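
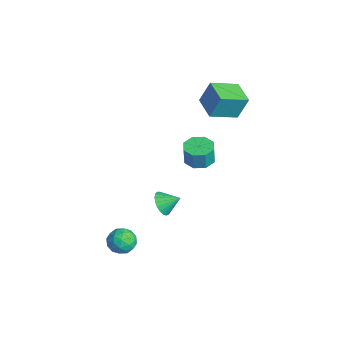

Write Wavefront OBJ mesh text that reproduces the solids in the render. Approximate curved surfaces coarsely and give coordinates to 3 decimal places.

v 0.362 -0.921 -0.72
v 0.654 -1.393 -0.215
v 0.758 -0.099 -0.18
v 0.886 -1.368 -0.423
v 1.027 -1.266 -0.681
v 1.053 -1.104 -0.947
v 0.96 -0.911 -1.173
v 0.764 -0.719 -1.321
v 0.498 -0.562 -1.365
v 0.208 -0.468 -1.297
v -0.054 -0.451 -1.13
v -0.245 -0.516 -0.892
v -0.331 -0.651 -0.624
v -0.296 -0.832 -0.373
v -0.148 -1.029 -0.182
v 0.088 -1.207 -0.083
v 0.372 -1.336 -0.095
v 1.055 -2.913 -2.307
v 1.38 -3.176 -3.013
v -0.16 -3.184 -2.767
v 0.165 -3.447 -3.473
v 0.277 -3.877 -2.783
v 1.028 -3.71 -2.499
v 0.192 -2.65 -3.281
v 0.943 -2.483 -2.997
v 0.847 -3.014 -3.614
v 0.9 -3.772 -3.307
v 0.32 -2.588 -2.473
v 0.373 -3.346 -2.166
v 1.324 -3.021 -2.62
v -0.104 -3.339 -3.16
v -0.038 -3.592 -2.755
v 0.153 -3.747 -3.17
v 1.117 -3.335 -2.318
v 1.309 -3.489 -2.732
v 0.66 -3.901 -2.598
v -0.089 -2.871 -3.048
v 0.103 -3.025 -3.462
v 1.067 -2.613 -2.61
v 1.258 -2.768 -3.025
v 0.56 -2.459 -3.182
v 1.202 -3.08 -3.388
v 0.488 -3.239 -3.658
v 0.504 -2.771 -3.545
v 0.945 -2.672 -3.378
v 1.233 -3.526 -3.207
v 0.519 -3.685 -3.477
v 0.585 -3.938 -3.072
v 1.026 -3.84 -2.905
v 0.92 -3.43 -3.561
v 0.701 -2.675 -2.303
v -0.013 -2.834 -2.573
v 0.194 -2.52 -2.875
v 0.635 -2.422 -2.708
v 0.732 -3.121 -2.122
v 0.018 -3.28 -2.392
v 0.275 -3.688 -2.402
v 0.716 -3.589 -2.235
v 0.3 -2.93 -2.219
v -3.599 2.433 3.432
v -3.449 2.975 4.8
v -3.719 4.023 2.814
v -3.57 4.565 4.183
v -2.15 2.475 3.257
v -2.001 3.017 4.626
v -2.271 4.065 2.64
v -2.121 4.607 4.008
v -1.846 1.84 0.238
v -1.01 1.897 0.175
v -0.919 1.816 1.298
v -1.754 1.76 1.362
v -1.292 2.472 0.239
v -1.2 2.391 1.362
v -1.898 2.676 0.303
v -1.806 2.595 1.426
v -2.473 2.391 0.329
v -2.382 2.31 1.452
v -2.681 1.784 0.302
v -2.59 1.703 1.425
v -2.4 1.209 0.238
v -2.308 1.128 1.361
v -1.794 1.005 0.174
v -1.702 0.924 1.297
v -1.218 1.29 0.148
v -1.127 1.209 1.271
f 2 1 4
f 2 4 3
f 4 1 5
f 4 5 3
f 5 1 6
f 5 6 3
f 6 1 7
f 6 7 3
f 7 1 8
f 7 8 3
f 8 1 9
f 8 9 3
f 9 1 10
f 9 10 3
f 10 1 11
f 10 11 3
f 11 1 12
f 11 12 3
f 12 1 13
f 12 13 3
f 13 1 14
f 13 14 3
f 14 1 15
f 14 15 3
f 15 1 16
f 15 16 3
f 16 1 17
f 16 17 3
f 17 1 2
f 17 2 3
f 18 55 34
f 55 29 58
f 34 58 23
f 55 58 34
f 18 34 30
f 34 23 35
f 30 35 19
f 34 35 30
f 18 30 39
f 30 19 40
f 39 40 25
f 30 40 39
f 18 39 51
f 39 25 54
f 51 54 28
f 39 54 51
f 18 51 55
f 51 28 59
f 55 59 29
f 51 59 55
f 19 35 46
f 35 23 49
f 46 49 27
f 35 49 46
f 23 58 36
f 58 29 57
f 36 57 22
f 58 57 36
f 29 59 56
f 59 28 52
f 56 52 20
f 59 52 56
f 28 54 53
f 54 25 41
f 53 41 24
f 54 41 53
f 25 40 45
f 40 19 42
f 45 42 26
f 40 42 45
f 21 47 33
f 47 27 48
f 33 48 22
f 47 48 33
f 21 33 31
f 33 22 32
f 31 32 20
f 33 32 31
f 21 31 38
f 31 20 37
f 38 37 24
f 31 37 38
f 21 38 43
f 38 24 44
f 43 44 26
f 38 44 43
f 21 43 47
f 43 26 50
f 47 50 27
f 43 50 47
f 22 48 36
f 48 27 49
f 36 49 23
f 48 49 36
f 20 32 56
f 32 22 57
f 56 57 29
f 32 57 56
f 24 37 53
f 37 20 52
f 53 52 28
f 37 52 53
f 26 44 45
f 44 24 41
f 45 41 25
f 44 41 45
f 27 50 46
f 50 26 42
f 46 42 19
f 50 42 46
f 61 63 60
f 64 61 60
f 60 63 62
f 62 64 60
f 61 67 63
f 65 61 64
f 65 67 61
f 63 67 62
f 66 64 62
f 62 67 66
f 66 65 64
f 67 65 66
f 69 68 72
f 69 72 70
f 70 72 73
f 70 73 71
f 72 68 74
f 72 74 73
f 73 74 75
f 73 75 71
f 74 68 76
f 74 76 75
f 75 76 77
f 75 77 71
f 76 68 78
f 76 78 77
f 77 78 79
f 77 79 71
f 78 68 80
f 78 80 79
f 79 80 81
f 79 81 71
f 80 68 82
f 80 82 81
f 81 82 83
f 81 83 71
f 82 68 84
f 82 84 83
f 83 84 85
f 83 85 71
f 84 68 69
f 84 69 85
f 85 69 70
f 85 70 71



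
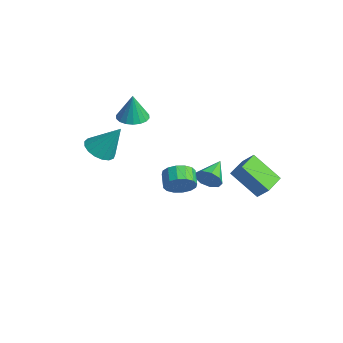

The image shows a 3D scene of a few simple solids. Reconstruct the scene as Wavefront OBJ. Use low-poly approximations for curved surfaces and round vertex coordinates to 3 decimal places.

v -1.556 -4.385 0.433
v -0.605 -4.631 0.157
v -0.784 -3.415 2.227
v -0.677 -4.194 -0.048
v -0.95 -3.8 -0.143
v -1.362 -3.541 -0.106
v -1.819 -3.475 0.054
v -2.215 -3.617 0.302
v -2.46 -3.936 0.579
v -2.498 -4.357 0.823
v -2.32 -4.784 0.978
v -1.967 -5.12 1.008
v -1.52 -5.288 0.906
v -1.081 -5.249 0.696
v -0.751 -5.011 0.426
v -3.238 -1.685 1.571
v -2.703 -0.888 1.544
v -3.042 -1.755 3.369
v -3.099 -0.735 1.593
v -3.523 -0.77 1.638
v -3.89 -0.987 1.67
v -4.128 -1.341 1.682
v -4.189 -1.764 1.672
v -4.063 -2.171 1.642
v -3.773 -2.482 1.598
v -3.377 -2.634 1.549
v -2.953 -2.599 1.504
v -2.586 -2.382 1.472
v -2.348 -2.028 1.46
v -2.287 -1.605 1.47
v -2.413 -1.198 1.5
v 3.29 1.325 -0.276
v 3.887 1.72 0.464
v 2.309 2.542 -0.134
v 2.906 2.937 0.606
v 4.434 2.423 -1.786
v 5.031 2.818 -1.046
v 3.453 3.64 -1.644
v 4.05 4.035 -0.904
v -2.411 2.686 -4.232
v -1.966 2.681 -3.462
v -3.509 3.974 -3.588
v -1.716 3.084 -3.844
v -1.793 3.301 -4.407
v -2.158 3.231 -4.889
v -2.642 2.905 -5.063
v -3.018 2.477 -4.848
v -3.111 2.147 -4.345
v -2.875 2.069 -3.789
v -2.423 2.28 -3.44
v 2.088 -1.123 -1.34
v 2.592 -0.973 -0.561
v 1.696 -0.666 -0.041
v 1.192 -0.817 -0.82
v 2.599 -0.549 -0.799
v 1.703 -0.242 -0.279
v 2.468 -0.278 -1.182
v 1.573 0.028 -0.662
v 2.236 -0.234 -1.608
v 1.341 0.072 -1.088
v 1.964 -0.429 -1.961
v 1.069 -0.122 -1.441
v 1.726 -0.809 -2.149
v 0.83 -0.503 -1.628
v 1.584 -1.274 -2.119
v 0.688 -0.967 -1.599
v 1.577 -1.698 -1.881
v 0.681 -1.391 -1.361
v 1.707 -1.968 -1.498
v 0.812 -1.662 -0.978
v 1.939 -2.012 -1.072
v 1.044 -1.706 -0.552
v 2.211 -1.818 -0.719
v 1.316 -1.511 -0.199
v 2.45 -1.437 -0.532
v 1.554 -1.131 -0.011
f 2 1 4
f 2 4 3
f 4 1 5
f 4 5 3
f 5 1 6
f 5 6 3
f 6 1 7
f 6 7 3
f 7 1 8
f 7 8 3
f 8 1 9
f 8 9 3
f 9 1 10
f 9 10 3
f 10 1 11
f 10 11 3
f 11 1 12
f 11 12 3
f 12 1 13
f 12 13 3
f 13 1 14
f 13 14 3
f 14 1 15
f 14 15 3
f 15 1 2
f 15 2 3
f 17 16 19
f 17 19 18
f 19 16 20
f 19 20 18
f 20 16 21
f 20 21 18
f 21 16 22
f 21 22 18
f 22 16 23
f 22 23 18
f 23 16 24
f 23 24 18
f 24 16 25
f 24 25 18
f 25 16 26
f 25 26 18
f 26 16 27
f 26 27 18
f 27 16 28
f 27 28 18
f 28 16 29
f 28 29 18
f 29 16 30
f 29 30 18
f 30 16 31
f 30 31 18
f 31 16 17
f 31 17 18
f 33 35 32
f 36 33 32
f 32 35 34
f 34 36 32
f 33 39 35
f 37 33 36
f 37 39 33
f 35 39 34
f 38 36 34
f 34 39 38
f 38 37 36
f 39 37 38
f 41 40 43
f 41 43 42
f 43 40 44
f 43 44 42
f 44 40 45
f 44 45 42
f 45 40 46
f 45 46 42
f 46 40 47
f 46 47 42
f 47 40 48
f 47 48 42
f 48 40 49
f 48 49 42
f 49 40 50
f 49 50 42
f 50 40 41
f 50 41 42
f 52 51 55
f 52 55 53
f 53 55 56
f 53 56 54
f 55 51 57
f 55 57 56
f 56 57 58
f 56 58 54
f 57 51 59
f 57 59 58
f 58 59 60
f 58 60 54
f 59 51 61
f 59 61 60
f 60 61 62
f 60 62 54
f 61 51 63
f 61 63 62
f 62 63 64
f 62 64 54
f 63 51 65
f 63 65 64
f 64 65 66
f 64 66 54
f 65 51 67
f 65 67 66
f 66 67 68
f 66 68 54
f 67 51 69
f 67 69 68
f 68 69 70
f 68 70 54
f 69 51 71
f 69 71 70
f 70 71 72
f 70 72 54
f 71 51 73
f 71 73 72
f 72 73 74
f 72 74 54
f 73 51 75
f 73 75 74
f 74 75 76
f 74 76 54
f 75 51 52
f 75 52 76
f 76 52 53
f 76 53 54



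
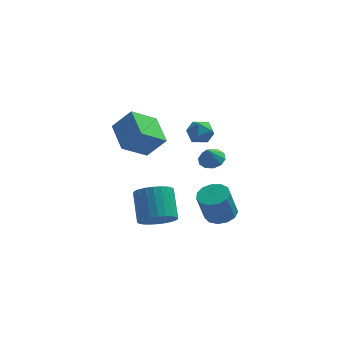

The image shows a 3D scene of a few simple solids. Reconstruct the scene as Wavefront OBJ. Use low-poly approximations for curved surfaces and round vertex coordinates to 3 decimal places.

v -0.942 -0.193 -3.178
v -0.189 -0.563 -2.599
v -0.484 0.804 -1.342
v -1.238 1.173 -1.922
v 0.01 -0.307 -2.831
v -0.286 1.059 -1.574
v 0.063 -0.034 -3.115
v -0.232 1.333 -1.858
v -0.036 0.215 -3.409
v -0.332 1.581 -2.153
v -0.274 0.402 -3.668
v -0.569 1.768 -2.412
v -0.613 0.498 -3.853
v -0.909 1.864 -2.596
v -1.003 0.489 -3.934
v -1.298 1.855 -2.678
v -1.383 0.376 -3.901
v -1.678 1.743 -2.644
v -1.696 0.176 -3.758
v -1.991 1.543 -2.501
v -1.894 -0.079 -3.526
v -2.19 1.287 -2.269
v -1.948 -0.353 -3.242
v -2.243 1.014 -1.985
v -1.848 -0.601 -2.947
v -2.144 0.765 -1.691
v -1.611 -0.788 -2.688
v -1.906 0.578 -1.432
v -1.271 -0.884 -2.504
v -1.567 0.482 -1.247
v -0.882 -0.875 -2.422
v -1.177 0.491 -1.166
v -0.502 -0.763 -2.456
v -0.797 0.604 -1.199
v 0.773 -0.17 4.003
v 1.226 0.068 3.431
v 1.074 -1.348 3.749
v 1.527 -1.11 3.177
v 1.721 -0.967 3.906
v 1.535 -0.239 4.062
v 0.765 -1.041 3.118
v 0.579 -0.313 3.274
v 1.221 -0.47 2.884
v 1.812 -0.424 3.371
v 0.488 -0.856 3.809
v 1.079 -0.81 4.296
v -1.432 -0.371 1.668
v -2.595 -1.17 2.634
v -2.025 1.202 2.253
v -3.188 0.403 3.22
v -0.472 -0.423 2.78
v -1.635 -1.222 3.747
v -1.065 1.15 3.366
v -2.228 0.351 4.332
v 2.203 -0.955 -2
v 3.031 -1.02 -1.819
v 2.645 -1.409 -0.199
v 1.817 -1.345 -0.38
v 2.91 -0.564 -1.738
v 2.525 -0.953 -0.118
v 2.565 -0.232 -1.74
v 2.18 -0.621 -0.12
v 2.105 -0.129 -1.825
v 1.719 -0.519 -0.205
v 1.676 -0.289 -1.965
v 1.29 -0.679 -0.345
v 1.414 -0.661 -2.117
v 1.029 -1.05 -0.497
v 1.403 -1.126 -2.231
v 1.017 -1.515 -0.611
v 1.645 -1.537 -2.272
v 1.26 -1.926 -0.652
v 2.065 -1.763 -2.227
v 1.68 -2.152 -0.607
v 2.528 -1.733 -2.109
v 2.143 -2.122 -0.489
v 2.888 -1.456 -1.957
v 2.503 -1.845 -0.337
v 1.612 2.884 -0.556
v 2.233 3.126 -0.284
v 1.368 2.436 0.396
v 1.922 3.437 -0.216
v 1.493 3.538 -0.278
v 1.11 3.388 -0.447
v 0.917 3.046 -0.657
v 0.99 2.642 -0.828
v 1.301 2.331 -0.896
v 1.73 2.23 -0.834
v 2.114 2.38 -0.665
v 2.306 2.722 -0.455
f 2 1 5
f 2 5 3
f 3 5 6
f 3 6 4
f 5 1 7
f 5 7 6
f 6 7 8
f 6 8 4
f 7 1 9
f 7 9 8
f 8 9 10
f 8 10 4
f 9 1 11
f 9 11 10
f 10 11 12
f 10 12 4
f 11 1 13
f 11 13 12
f 12 13 14
f 12 14 4
f 13 1 15
f 13 15 14
f 14 15 16
f 14 16 4
f 15 1 17
f 15 17 16
f 16 17 18
f 16 18 4
f 17 1 19
f 17 19 18
f 18 19 20
f 18 20 4
f 19 1 21
f 19 21 20
f 20 21 22
f 20 22 4
f 21 1 23
f 21 23 22
f 22 23 24
f 22 24 4
f 23 1 25
f 23 25 24
f 24 25 26
f 24 26 4
f 25 1 27
f 25 27 26
f 26 27 28
f 26 28 4
f 27 1 29
f 27 29 28
f 28 29 30
f 28 30 4
f 29 1 31
f 29 31 30
f 30 31 32
f 30 32 4
f 31 1 33
f 31 33 32
f 32 33 34
f 32 34 4
f 33 1 2
f 33 2 34
f 34 2 3
f 34 3 4
f 35 46 40
f 35 40 36
f 35 36 42
f 35 42 45
f 35 45 46
f 36 40 44
f 40 46 39
f 46 45 37
f 45 42 41
f 42 36 43
f 38 44 39
f 38 39 37
f 38 37 41
f 38 41 43
f 38 43 44
f 39 44 40
f 37 39 46
f 41 37 45
f 43 41 42
f 44 43 36
f 48 50 47
f 51 48 47
f 47 50 49
f 49 51 47
f 48 54 50
f 52 48 51
f 52 54 48
f 50 54 49
f 53 51 49
f 49 54 53
f 53 52 51
f 54 52 53
f 56 55 59
f 56 59 57
f 57 59 60
f 57 60 58
f 59 55 61
f 59 61 60
f 60 61 62
f 60 62 58
f 61 55 63
f 61 63 62
f 62 63 64
f 62 64 58
f 63 55 65
f 63 65 64
f 64 65 66
f 64 66 58
f 65 55 67
f 65 67 66
f 66 67 68
f 66 68 58
f 67 55 69
f 67 69 68
f 68 69 70
f 68 70 58
f 69 55 71
f 69 71 70
f 70 71 72
f 70 72 58
f 71 55 73
f 71 73 72
f 72 73 74
f 72 74 58
f 73 55 75
f 73 75 74
f 74 75 76
f 74 76 58
f 75 55 77
f 75 77 76
f 76 77 78
f 76 78 58
f 77 55 56
f 77 56 78
f 78 56 57
f 78 57 58
f 80 79 82
f 80 82 81
f 82 79 83
f 82 83 81
f 83 79 84
f 83 84 81
f 84 79 85
f 84 85 81
f 85 79 86
f 85 86 81
f 86 79 87
f 86 87 81
f 87 79 88
f 87 88 81
f 88 79 89
f 88 89 81
f 89 79 90
f 89 90 81
f 90 79 80
f 90 80 81



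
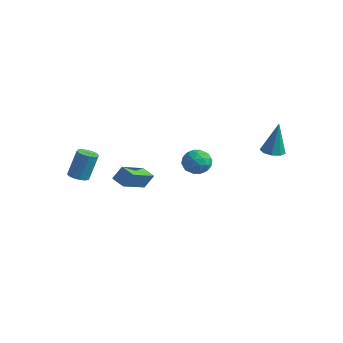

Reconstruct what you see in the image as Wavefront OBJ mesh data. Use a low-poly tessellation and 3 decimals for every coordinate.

v 3.91 2.576 2.835
v 4.481 2.852 2.752
v 4.07 2.804 4.685
v 4.165 3.156 2.742
v 3.73 3.188 2.776
v 3.379 2.934 2.838
v 3.276 2.513 2.898
v 3.469 2.121 2.93
v 3.869 1.943 2.917
v 4.288 2.061 2.866
v 4.529 2.42 2.801
v 2.202 -0.176 2.925
v 2.829 -0.601 2.705
v 1.471 -1.219 2.855
v 2.098 -1.644 2.635
v 2.05 -1.362 3.37
v 2.502 -0.717 3.413
v 1.798 -1.103 2.147
v 2.25 -0.458 2.19
v 2.579 -1.174 2.224
v 2.735 -1.334 2.981
v 1.565 -0.486 2.579
v 1.721 -0.646 3.336
v 2.58 -0.297 2.821
v 1.72 -1.523 2.739
v 1.692 -1.357 3.171
v 2.06 -1.607 3.042
v 2.388 -0.365 3.237
v 2.756 -0.615 3.108
v 2.298 -1.062 3.499
v 1.544 -1.205 2.452
v 1.912 -1.455 2.323
v 2.24 -0.213 2.518
v 2.608 -0.463 2.389
v 2.002 -0.758 2.061
v 2.802 -0.884 2.409
v 2.371 -1.497 2.368
v 2.195 -1.178 2.081
v 2.461 -0.8 2.106
v 2.893 -0.978 2.854
v 2.463 -1.591 2.813
v 2.435 -1.425 3.245
v 2.701 -1.046 3.27
v 2.746 -1.314 2.571
v 1.837 -0.229 2.747
v 1.407 -0.842 2.706
v 1.599 -0.774 2.29
v 1.865 -0.395 2.315
v 1.929 -0.323 3.192
v 1.498 -0.936 3.151
v 1.839 -1.02 3.454
v 2.105 -0.642 3.479
v 1.554 -0.506 2.989
v -3.099 -1.486 -0.234
v -2.851 -1.042 0.52
v -3.408 0.303 -1.186
v -3.161 0.747 -0.431
v -2.319 -1.487 -0.489
v -2.072 -1.043 0.266
v -2.629 0.302 -1.44
v -2.381 0.746 -0.686
v -3.074 -3.805 0.89
v -2.619 -4.14 0.964
v -2.471 -3.61 2.445
v -2.926 -3.275 2.37
v -2.511 -3.886 0.862
v -2.362 -3.355 2.343
v -2.553 -3.61 0.767
v -2.405 -3.079 2.248
v -2.735 -3.386 0.705
v -2.587 -2.855 2.186
v -3.008 -3.274 0.693
v -2.86 -2.744 2.174
v -3.299 -3.305 0.733
v -3.15 -2.775 2.214
v -3.529 -3.47 0.815
v -3.381 -2.94 2.296
v -3.638 -3.725 0.917
v -3.489 -3.194 2.398
v -3.595 -4.001 1.012
v -3.447 -3.47 2.493
v -3.413 -4.225 1.074
v -3.265 -3.694 2.555
v -3.14 -4.336 1.086
v -2.992 -3.806 2.567
v -2.85 -4.305 1.046
v -2.701 -3.775 2.527
f 2 1 4
f 2 4 3
f 4 1 5
f 4 5 3
f 5 1 6
f 5 6 3
f 6 1 7
f 6 7 3
f 7 1 8
f 7 8 3
f 8 1 9
f 8 9 3
f 9 1 10
f 9 10 3
f 10 1 11
f 10 11 3
f 11 1 2
f 11 2 3
f 12 49 28
f 49 23 52
f 28 52 17
f 49 52 28
f 12 28 24
f 28 17 29
f 24 29 13
f 28 29 24
f 12 24 33
f 24 13 34
f 33 34 19
f 24 34 33
f 12 33 45
f 33 19 48
f 45 48 22
f 33 48 45
f 12 45 49
f 45 22 53
f 49 53 23
f 45 53 49
f 13 29 40
f 29 17 43
f 40 43 21
f 29 43 40
f 17 52 30
f 52 23 51
f 30 51 16
f 52 51 30
f 23 53 50
f 53 22 46
f 50 46 14
f 53 46 50
f 22 48 47
f 48 19 35
f 47 35 18
f 48 35 47
f 19 34 39
f 34 13 36
f 39 36 20
f 34 36 39
f 15 41 27
f 41 21 42
f 27 42 16
f 41 42 27
f 15 27 25
f 27 16 26
f 25 26 14
f 27 26 25
f 15 25 32
f 25 14 31
f 32 31 18
f 25 31 32
f 15 32 37
f 32 18 38
f 37 38 20
f 32 38 37
f 15 37 41
f 37 20 44
f 41 44 21
f 37 44 41
f 16 42 30
f 42 21 43
f 30 43 17
f 42 43 30
f 14 26 50
f 26 16 51
f 50 51 23
f 26 51 50
f 18 31 47
f 31 14 46
f 47 46 22
f 31 46 47
f 20 38 39
f 38 18 35
f 39 35 19
f 38 35 39
f 21 44 40
f 44 20 36
f 40 36 13
f 44 36 40
f 55 57 54
f 58 55 54
f 54 57 56
f 56 58 54
f 55 61 57
f 59 55 58
f 59 61 55
f 57 61 56
f 60 58 56
f 56 61 60
f 60 59 58
f 61 59 60
f 63 62 66
f 63 66 64
f 64 66 67
f 64 67 65
f 66 62 68
f 66 68 67
f 67 68 69
f 67 69 65
f 68 62 70
f 68 70 69
f 69 70 71
f 69 71 65
f 70 62 72
f 70 72 71
f 71 72 73
f 71 73 65
f 72 62 74
f 72 74 73
f 73 74 75
f 73 75 65
f 74 62 76
f 74 76 75
f 75 76 77
f 75 77 65
f 76 62 78
f 76 78 77
f 77 78 79
f 77 79 65
f 78 62 80
f 78 80 79
f 79 80 81
f 79 81 65
f 80 62 82
f 80 82 81
f 81 82 83
f 81 83 65
f 82 62 84
f 82 84 83
f 83 84 85
f 83 85 65
f 84 62 86
f 84 86 85
f 85 86 87
f 85 87 65
f 86 62 63
f 86 63 87
f 87 63 64
f 87 64 65



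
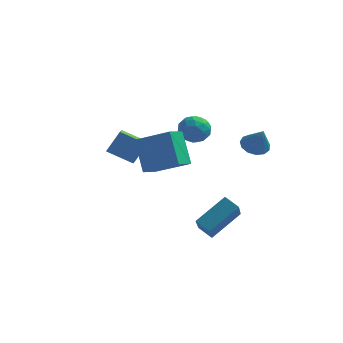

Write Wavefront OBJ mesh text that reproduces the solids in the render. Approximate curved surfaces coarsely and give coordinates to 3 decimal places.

v -2.482 1.838 0.067
v -3.92 1.899 0.765
v -2.576 2.61 -0.194
v -4.015 2.67 0.504
v -1.865 2.33 1.296
v -3.304 2.39 1.994
v -1.96 3.101 1.035
v -3.398 3.162 1.733
v -0.679 -3.675 2.546
v -1.32 -2.675 4.18
v -0.266 -2.75 2.142
v -0.908 -1.75 3.775
v 1.148 -4.07 3.505
v 0.506 -3.07 5.138
v 1.56 -3.145 3.1
v 0.919 -2.145 4.734
v 2.294 -1.526 -2.938
v 2.473 -3.122 -1.524
v 1.545 -1.209 -2.486
v 1.725 -2.806 -1.072
v 3.515 -0.334 -1.748
v 3.695 -1.931 -0.334
v 2.767 -0.018 -1.296
v 2.946 -1.614 0.118
v 3.605 3.186 1.405
v 4.154 2.744 1.005
v 4.115 2.634 2.715
v 4.353 3.145 1.097
v 4.314 3.558 1.286
v 4.05 3.854 1.513
v 3.645 3.937 1.706
v 3.227 3.781 1.803
v 2.929 3.437 1.774
v 2.846 3.013 1.628
v 3.003 2.643 1.411
v 3.352 2.446 1.192
v 3.781 2.484 1.041
v 0.358 0.481 4.006
v 0.845 0.691 3.286
v 1.295 -0.571 4.334
v 1.782 -0.361 3.614
v 1.744 0.202 4.308
v 1.165 0.851 4.105
v 0.975 -0.731 3.515
v 0.396 -0.082 3.312
v 1.227 -0.058 2.983
v 1.702 0.518 3.473
v 0.438 -0.398 4.147
v 0.913 0.178 4.637
v 0.519 0.678 3.617
v 1.621 -0.558 4.003
v 1.598 -0.227 4.411
v 1.885 -0.104 3.988
v 0.707 0.772 4.099
v 0.993 0.896 3.676
v 1.522 0.608 4.276
v 1.147 -0.776 3.944
v 1.433 -0.652 3.521
v 0.255 0.224 3.632
v 0.542 0.347 3.209
v 0.618 -0.488 3.344
v 1.03 0.361 3.016
v 1.581 -0.257 3.209
v 1.106 -0.475 3.15
v 0.766 -0.093 3.031
v 1.309 0.7 3.304
v 1.86 0.082 3.497
v 1.838 0.413 3.905
v 1.497 0.795 3.786
v 1.534 0.26 3.126
v 0.28 0.038 4.123
v 0.831 -0.58 4.316
v 0.643 -0.675 3.834
v 0.302 -0.293 3.715
v 0.559 0.377 4.411
v 1.11 -0.241 4.604
v 1.374 0.213 4.589
v 1.034 0.595 4.47
v 0.606 -0.14 4.494
f 2 4 1
f 5 2 1
f 1 4 3
f 3 5 1
f 2 8 4
f 6 2 5
f 6 8 2
f 4 8 3
f 7 5 3
f 3 8 7
f 7 6 5
f 8 6 7
f 10 12 9
f 13 10 9
f 9 12 11
f 11 13 9
f 10 16 12
f 14 10 13
f 14 16 10
f 12 16 11
f 15 13 11
f 11 16 15
f 15 14 13
f 16 14 15
f 18 20 17
f 21 18 17
f 17 20 19
f 19 21 17
f 18 24 20
f 22 18 21
f 22 24 18
f 20 24 19
f 23 21 19
f 19 24 23
f 23 22 21
f 24 22 23
f 26 25 28
f 26 28 27
f 28 25 29
f 28 29 27
f 29 25 30
f 29 30 27
f 30 25 31
f 30 31 27
f 31 25 32
f 31 32 27
f 32 25 33
f 32 33 27
f 33 25 34
f 33 34 27
f 34 25 35
f 34 35 27
f 35 25 36
f 35 36 27
f 36 25 37
f 36 37 27
f 37 25 26
f 37 26 27
f 38 75 54
f 75 49 78
f 54 78 43
f 75 78 54
f 38 54 50
f 54 43 55
f 50 55 39
f 54 55 50
f 38 50 59
f 50 39 60
f 59 60 45
f 50 60 59
f 38 59 71
f 59 45 74
f 71 74 48
f 59 74 71
f 38 71 75
f 71 48 79
f 75 79 49
f 71 79 75
f 39 55 66
f 55 43 69
f 66 69 47
f 55 69 66
f 43 78 56
f 78 49 77
f 56 77 42
f 78 77 56
f 49 79 76
f 79 48 72
f 76 72 40
f 79 72 76
f 48 74 73
f 74 45 61
f 73 61 44
f 74 61 73
f 45 60 65
f 60 39 62
f 65 62 46
f 60 62 65
f 41 67 53
f 67 47 68
f 53 68 42
f 67 68 53
f 41 53 51
f 53 42 52
f 51 52 40
f 53 52 51
f 41 51 58
f 51 40 57
f 58 57 44
f 51 57 58
f 41 58 63
f 58 44 64
f 63 64 46
f 58 64 63
f 41 63 67
f 63 46 70
f 67 70 47
f 63 70 67
f 42 68 56
f 68 47 69
f 56 69 43
f 68 69 56
f 40 52 76
f 52 42 77
f 76 77 49
f 52 77 76
f 44 57 73
f 57 40 72
f 73 72 48
f 57 72 73
f 46 64 65
f 64 44 61
f 65 61 45
f 64 61 65
f 47 70 66
f 70 46 62
f 66 62 39
f 70 62 66



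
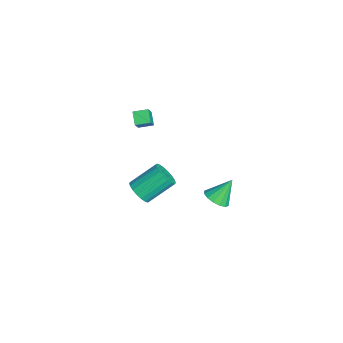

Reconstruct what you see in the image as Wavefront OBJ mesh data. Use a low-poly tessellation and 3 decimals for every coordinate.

v -3.93 -0.231 -0.675
v -4.642 -0.293 -0.162
v -3.874 0.618 -0.494
v -4.586 0.556 0.019
v -3.294 -0.456 0.181
v -4.006 -0.518 0.694
v -3.238 0.393 0.362
v -3.95 0.331 0.875
v 3.482 3.132 0.129
v 3.831 2.626 0.577
v 3.178 3.968 1.311
v 4.113 2.879 0.47
v 4.226 3.2 0.272
v 4.139 3.502 0.036
v 3.877 3.705 -0.175
v 3.509 3.755 -0.305
v 3.134 3.637 -0.319
v 2.852 3.384 -0.212
v 2.739 3.063 -0.014
v 2.826 2.761 0.222
v 3.088 2.558 0.433
v 3.456 2.508 0.563
v 0.43 -0.577 -2.081
v 1.188 -0.333 -2.156
v 0.829 1.121 -1.053
v 0.07 0.877 -0.979
v 1.025 -0.169 -2.426
v 0.666 1.286 -1.323
v 0.744 -0.085 -2.628
v 0.385 1.369 -1.525
v 0.401 -0.099 -2.722
v 0.042 1.356 -1.619
v 0.063 -0.207 -2.689
v -0.296 1.247 -1.586
v -0.202 -0.389 -2.535
v -0.561 1.065 -1.433
v -0.341 -0.608 -2.292
v -0.701 0.846 -1.189
v -0.329 -0.821 -2.007
v -0.688 0.633 -0.904
v -0.166 -0.986 -1.737
v -0.525 0.469 -0.634
v 0.115 -1.069 -1.535
v -0.244 0.385 -0.432
v 0.458 -1.056 -1.441
v 0.099 0.399 -0.338
v 0.796 -0.947 -1.474
v 0.437 0.507 -0.371
v 1.061 -0.765 -1.627
v 0.702 0.689 -0.525
v 1.201 -0.546 -1.871
v 0.841 0.908 -0.768
f 2 4 1
f 5 2 1
f 1 4 3
f 3 5 1
f 2 8 4
f 6 2 5
f 6 8 2
f 4 8 3
f 7 5 3
f 3 8 7
f 7 6 5
f 8 6 7
f 10 9 12
f 10 12 11
f 12 9 13
f 12 13 11
f 13 9 14
f 13 14 11
f 14 9 15
f 14 15 11
f 15 9 16
f 15 16 11
f 16 9 17
f 16 17 11
f 17 9 18
f 17 18 11
f 18 9 19
f 18 19 11
f 19 9 20
f 19 20 11
f 20 9 21
f 20 21 11
f 21 9 22
f 21 22 11
f 22 9 10
f 22 10 11
f 24 23 27
f 24 27 25
f 25 27 28
f 25 28 26
f 27 23 29
f 27 29 28
f 28 29 30
f 28 30 26
f 29 23 31
f 29 31 30
f 30 31 32
f 30 32 26
f 31 23 33
f 31 33 32
f 32 33 34
f 32 34 26
f 33 23 35
f 33 35 34
f 34 35 36
f 34 36 26
f 35 23 37
f 35 37 36
f 36 37 38
f 36 38 26
f 37 23 39
f 37 39 38
f 38 39 40
f 38 40 26
f 39 23 41
f 39 41 40
f 40 41 42
f 40 42 26
f 41 23 43
f 41 43 42
f 42 43 44
f 42 44 26
f 43 23 45
f 43 45 44
f 44 45 46
f 44 46 26
f 45 23 47
f 45 47 46
f 46 47 48
f 46 48 26
f 47 23 49
f 47 49 48
f 48 49 50
f 48 50 26
f 49 23 51
f 49 51 50
f 50 51 52
f 50 52 26
f 51 23 24
f 51 24 52
f 52 24 25
f 52 25 26



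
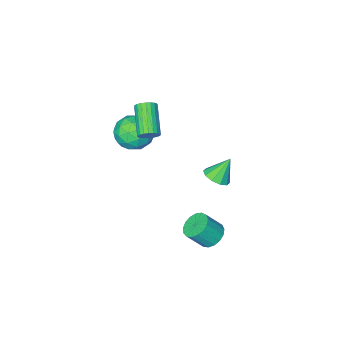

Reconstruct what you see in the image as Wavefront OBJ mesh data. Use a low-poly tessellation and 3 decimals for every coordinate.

v -3.123 2.846 0.688
v -2.444 2.79 1.127
v -3.917 2.954 1.932
v -2.527 3.274 1.031
v -2.838 3.595 0.805
v -3.257 3.63 0.534
v -3.625 3.365 0.322
v -3.801 2.902 0.25
v -3.718 2.417 0.345
v -3.408 2.097 0.571
v -2.988 2.062 0.842
v -2.62 2.327 1.054
v -1.57 -1.382 1.673
v -1.381 -1.099 2.215
v -2.16 -2.635 3.289
v -2.35 -2.918 2.747
v -1.625 -0.998 2.182
v -2.404 -2.535 3.256
v -1.86 -0.964 2.062
v -2.639 -2.5 3.136
v -2.044 -1.001 1.874
v -2.823 -2.538 2.948
v -2.147 -1.105 1.651
v -2.926 -2.641 2.725
v -2.15 -1.256 1.432
v -2.929 -2.793 2.506
v -2.053 -1.429 1.255
v -2.832 -2.966 2.329
v -1.872 -1.594 1.15
v -2.651 -3.131 2.224
v -1.64 -1.722 1.136
v -2.419 -3.259 2.21
v -1.395 -1.792 1.214
v -2.174 -3.328 2.288
v -1.18 -1.79 1.372
v -1.96 -3.327 2.446
v -1.034 -1.718 1.582
v -1.813 -3.254 2.656
v -0.979 -1.588 1.807
v -1.759 -3.124 2.881
v -1.028 -1.422 2.01
v -1.807 -2.958 3.084
v -1.17 -1.249 2.154
v -1.949 -2.785 3.228
v -2.397 -2.196 0.545
v -1.212 -2.059 0.291
v -2.128 -4.141 0.749
v -0.943 -4.004 0.495
v -1.396 -3.574 1.543
v -1.562 -2.372 1.417
v -1.778 -3.828 -0.377
v -1.944 -2.626 -0.503
v -0.829 -3.068 -0.279
v -0.593 -2.911 0.907
v -2.747 -3.289 0.133
v -2.511 -3.132 1.319
v -1.828 -1.957 0.4
v -1.512 -4.243 0.64
v -1.778 -3.99 1.256
v -1.082 -3.91 1.106
v -2.034 -2.141 1.062
v -1.337 -2.06 0.912
v -1.445 -2.95 1.648
v -2.003 -4.14 0.128
v -1.306 -4.059 -0.022
v -2.258 -2.29 -0.066
v -1.562 -2.21 -0.216
v -1.895 -3.25 -0.608
v -0.907 -2.469 -0.084
v -0.749 -3.612 0.036
v -1.24 -3.509 -0.477
v -1.337 -2.803 -0.551
v -0.768 -2.377 0.613
v -0.61 -3.52 0.733
v -0.876 -3.267 1.349
v -0.973 -2.561 1.275
v -0.543 -2.97 0.278
v -2.73 -2.68 0.307
v -2.572 -3.823 0.427
v -2.367 -3.639 -0.235
v -2.464 -2.933 -0.309
v -2.591 -2.588 1.004
v -2.433 -3.731 1.124
v -2.003 -3.397 1.591
v -2.1 -2.691 1.517
v -2.797 -3.23 0.762
v -2.088 4.006 -2.957
v -1.499 4.564 -3.212
v -0.683 4.191 -2.137
v -1.272 3.634 -1.883
v -1.734 4.779 -2.959
v -0.918 4.407 -1.884
v -2.05 4.817 -2.705
v -1.234 4.445 -1.631
v -2.375 4.669 -2.51
v -1.558 4.297 -1.435
v -2.634 4.37 -2.417
v -1.818 3.998 -1.342
v -2.768 3.987 -2.447
v -1.952 3.615 -1.373
v -2.746 3.608 -2.595
v -1.93 3.236 -1.52
v -2.574 3.321 -2.826
v -1.757 2.949 -1.751
v -2.29 3.191 -3.086
v -1.474 2.818 -2.012
v -1.96 3.247 -3.318
v -1.144 2.875 -2.243
v -1.66 3.477 -3.466
v -0.843 3.105 -2.392
v -1.457 3.829 -3.498
v -0.641 3.456 -2.424
v -1.399 4.221 -3.406
v -0.583 3.849 -2.332
f 2 1 4
f 2 4 3
f 4 1 5
f 4 5 3
f 5 1 6
f 5 6 3
f 6 1 7
f 6 7 3
f 7 1 8
f 7 8 3
f 8 1 9
f 8 9 3
f 9 1 10
f 9 10 3
f 10 1 11
f 10 11 3
f 11 1 12
f 11 12 3
f 12 1 2
f 12 2 3
f 14 13 17
f 14 17 15
f 15 17 18
f 15 18 16
f 17 13 19
f 17 19 18
f 18 19 20
f 18 20 16
f 19 13 21
f 19 21 20
f 20 21 22
f 20 22 16
f 21 13 23
f 21 23 22
f 22 23 24
f 22 24 16
f 23 13 25
f 23 25 24
f 24 25 26
f 24 26 16
f 25 13 27
f 25 27 26
f 26 27 28
f 26 28 16
f 27 13 29
f 27 29 28
f 28 29 30
f 28 30 16
f 29 13 31
f 29 31 30
f 30 31 32
f 30 32 16
f 31 13 33
f 31 33 32
f 32 33 34
f 32 34 16
f 33 13 35
f 33 35 34
f 34 35 36
f 34 36 16
f 35 13 37
f 35 37 36
f 36 37 38
f 36 38 16
f 37 13 39
f 37 39 38
f 38 39 40
f 38 40 16
f 39 13 41
f 39 41 40
f 40 41 42
f 40 42 16
f 41 13 43
f 41 43 42
f 42 43 44
f 42 44 16
f 43 13 14
f 43 14 44
f 44 14 15
f 44 15 16
f 45 82 61
f 82 56 85
f 61 85 50
f 82 85 61
f 45 61 57
f 61 50 62
f 57 62 46
f 61 62 57
f 45 57 66
f 57 46 67
f 66 67 52
f 57 67 66
f 45 66 78
f 66 52 81
f 78 81 55
f 66 81 78
f 45 78 82
f 78 55 86
f 82 86 56
f 78 86 82
f 46 62 73
f 62 50 76
f 73 76 54
f 62 76 73
f 50 85 63
f 85 56 84
f 63 84 49
f 85 84 63
f 56 86 83
f 86 55 79
f 83 79 47
f 86 79 83
f 55 81 80
f 81 52 68
f 80 68 51
f 81 68 80
f 52 67 72
f 67 46 69
f 72 69 53
f 67 69 72
f 48 74 60
f 74 54 75
f 60 75 49
f 74 75 60
f 48 60 58
f 60 49 59
f 58 59 47
f 60 59 58
f 48 58 65
f 58 47 64
f 65 64 51
f 58 64 65
f 48 65 70
f 65 51 71
f 70 71 53
f 65 71 70
f 48 70 74
f 70 53 77
f 74 77 54
f 70 77 74
f 49 75 63
f 75 54 76
f 63 76 50
f 75 76 63
f 47 59 83
f 59 49 84
f 83 84 56
f 59 84 83
f 51 64 80
f 64 47 79
f 80 79 55
f 64 79 80
f 53 71 72
f 71 51 68
f 72 68 52
f 71 68 72
f 54 77 73
f 77 53 69
f 73 69 46
f 77 69 73
f 88 87 91
f 88 91 89
f 89 91 92
f 89 92 90
f 91 87 93
f 91 93 92
f 92 93 94
f 92 94 90
f 93 87 95
f 93 95 94
f 94 95 96
f 94 96 90
f 95 87 97
f 95 97 96
f 96 97 98
f 96 98 90
f 97 87 99
f 97 99 98
f 98 99 100
f 98 100 90
f 99 87 101
f 99 101 100
f 100 101 102
f 100 102 90
f 101 87 103
f 101 103 102
f 102 103 104
f 102 104 90
f 103 87 105
f 103 105 104
f 104 105 106
f 104 106 90
f 105 87 107
f 105 107 106
f 106 107 108
f 106 108 90
f 107 87 109
f 107 109 108
f 108 109 110
f 108 110 90
f 109 87 111
f 109 111 110
f 110 111 112
f 110 112 90
f 111 87 113
f 111 113 112
f 112 113 114
f 112 114 90
f 113 87 88
f 113 88 114
f 114 88 89
f 114 89 90



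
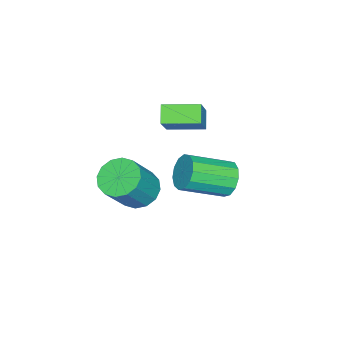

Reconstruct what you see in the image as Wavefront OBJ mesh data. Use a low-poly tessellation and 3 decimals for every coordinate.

v -2.411 0.165 -3.938
v -1.903 0.238 -4.498
v -0.861 -1.051 -3.723
v -1.369 -1.125 -3.162
v -1.787 0.516 -4.193
v -0.745 -0.774 -3.417
v -1.869 0.681 -3.807
v -0.827 -0.608 -3.031
v -2.123 0.683 -3.462
v -1.082 -0.606 -2.687
v -2.469 0.52 -3.268
v -1.427 -0.769 -2.493
v -2.796 0.244 -3.287
v -1.754 -1.045 -2.512
v -3.001 -0.057 -3.513
v -1.959 -1.346 -2.737
v -3.018 -0.287 -3.873
v -1.977 -1.577 -3.098
v -2.843 -0.375 -4.254
v -1.801 -1.664 -3.479
v -2.531 -0.291 -4.534
v -1.489 -1.58 -3.759
v -2.18 -0.062 -4.625
v -1.138 -1.352 -3.85
v -2.824 -2.439 -2.443
v -3.388 -2.693 -1.92
v -3.313 -1.111 -2.327
v -3.878 -1.365 -1.804
v -1.742 -2.155 -1.136
v -2.307 -2.409 -0.613
v -2.232 -0.827 -1.02
v -2.796 -1.081 -0.497
v 0.296 -2.034 -3.065
v 0.964 -1.84 -3.499
v 1.952 -2.091 -2.088
v 1.284 -2.286 -1.655
v 0.828 -1.472 -3.337
v 1.815 -1.724 -1.927
v 0.548 -1.255 -3.103
v 1.536 -1.506 -1.692
v 0.201 -1.246 -2.858
v 1.189 -1.498 -1.448
v -0.12 -1.449 -2.669
v 0.868 -1.701 -1.259
v -0.33 -1.809 -2.586
v 0.658 -2.06 -1.176
v -0.372 -2.229 -2.632
v 0.616 -2.48 -1.221
v -0.235 -2.596 -2.793
v 0.752 -2.848 -1.383
v 0.044 -2.814 -3.028
v 1.032 -3.065 -1.617
v 0.391 -2.822 -3.272
v 1.379 -3.074 -1.862
v 0.712 -2.619 -3.461
v 1.7 -2.871 -2.051
v 0.922 -2.26 -3.544
v 1.91 -2.511 -2.134
f 2 1 5
f 2 5 3
f 3 5 6
f 3 6 4
f 5 1 7
f 5 7 6
f 6 7 8
f 6 8 4
f 7 1 9
f 7 9 8
f 8 9 10
f 8 10 4
f 9 1 11
f 9 11 10
f 10 11 12
f 10 12 4
f 11 1 13
f 11 13 12
f 12 13 14
f 12 14 4
f 13 1 15
f 13 15 14
f 14 15 16
f 14 16 4
f 15 1 17
f 15 17 16
f 16 17 18
f 16 18 4
f 17 1 19
f 17 19 18
f 18 19 20
f 18 20 4
f 19 1 21
f 19 21 20
f 20 21 22
f 20 22 4
f 21 1 23
f 21 23 22
f 22 23 24
f 22 24 4
f 23 1 2
f 23 2 24
f 24 2 3
f 24 3 4
f 26 28 25
f 29 26 25
f 25 28 27
f 27 29 25
f 26 32 28
f 30 26 29
f 30 32 26
f 28 32 27
f 31 29 27
f 27 32 31
f 31 30 29
f 32 30 31
f 34 33 37
f 34 37 35
f 35 37 38
f 35 38 36
f 37 33 39
f 37 39 38
f 38 39 40
f 38 40 36
f 39 33 41
f 39 41 40
f 40 41 42
f 40 42 36
f 41 33 43
f 41 43 42
f 42 43 44
f 42 44 36
f 43 33 45
f 43 45 44
f 44 45 46
f 44 46 36
f 45 33 47
f 45 47 46
f 46 47 48
f 46 48 36
f 47 33 49
f 47 49 48
f 48 49 50
f 48 50 36
f 49 33 51
f 49 51 50
f 50 51 52
f 50 52 36
f 51 33 53
f 51 53 52
f 52 53 54
f 52 54 36
f 53 33 55
f 53 55 54
f 54 55 56
f 54 56 36
f 55 33 57
f 55 57 56
f 56 57 58
f 56 58 36
f 57 33 34
f 57 34 58
f 58 34 35
f 58 35 36



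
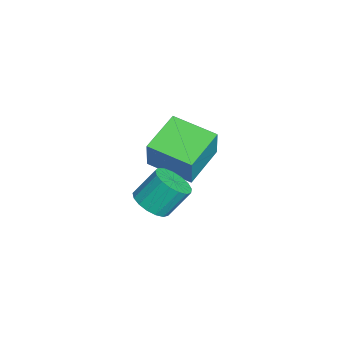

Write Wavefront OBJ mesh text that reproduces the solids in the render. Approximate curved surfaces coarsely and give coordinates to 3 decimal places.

v -5.132 -2.888 1.951
v -4.509 -2.911 3.565
v -4.029 -1.063 1.552
v -3.406 -1.086 3.165
v -3.474 -4.034 1.295
v -2.851 -4.057 2.908
v -2.371 -2.209 0.895
v -1.748 -2.232 2.509
v 0.872 -3.967 2.289
v 1.755 -3.798 2.309
v 1.552 -2.883 3.531
v 0.668 -3.053 3.511
v 1.597 -3.49 2.052
v 1.394 -2.575 3.274
v 1.272 -3.292 1.85
v 1.069 -2.377 3.072
v 0.856 -3.248 1.748
v 0.653 -2.333 2.97
v 0.443 -3.37 1.77
v 0.24 -2.455 2.992
v 0.129 -3.628 1.911
v -0.075 -2.713 3.133
v -0.016 -3.964 2.139
v -0.219 -3.049 3.361
v 0.043 -4.301 2.401
v -0.16 -3.386 3.623
v 0.292 -4.561 2.637
v 0.089 -3.646 3.859
v 0.673 -4.686 2.794
v 0.47 -3.771 4.016
v 1.1 -4.646 2.835
v 0.897 -3.731 4.057
v 1.475 -4.45 2.751
v 1.272 -3.535 3.973
v 1.711 -4.144 2.561
v 1.508 -3.229 3.783
f 2 4 1
f 5 2 1
f 1 4 3
f 3 5 1
f 2 8 4
f 6 2 5
f 6 8 2
f 4 8 3
f 7 5 3
f 3 8 7
f 7 6 5
f 8 6 7
f 10 9 13
f 10 13 11
f 11 13 14
f 11 14 12
f 13 9 15
f 13 15 14
f 14 15 16
f 14 16 12
f 15 9 17
f 15 17 16
f 16 17 18
f 16 18 12
f 17 9 19
f 17 19 18
f 18 19 20
f 18 20 12
f 19 9 21
f 19 21 20
f 20 21 22
f 20 22 12
f 21 9 23
f 21 23 22
f 22 23 24
f 22 24 12
f 23 9 25
f 23 25 24
f 24 25 26
f 24 26 12
f 25 9 27
f 25 27 26
f 26 27 28
f 26 28 12
f 27 9 29
f 27 29 28
f 28 29 30
f 28 30 12
f 29 9 31
f 29 31 30
f 30 31 32
f 30 32 12
f 31 9 33
f 31 33 32
f 32 33 34
f 32 34 12
f 33 9 35
f 33 35 34
f 34 35 36
f 34 36 12
f 35 9 10
f 35 10 36
f 36 10 11
f 36 11 12



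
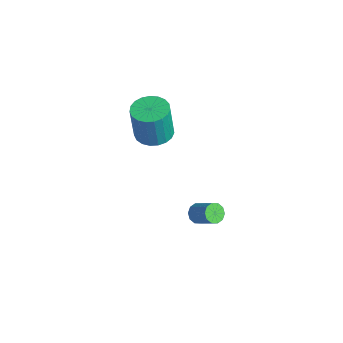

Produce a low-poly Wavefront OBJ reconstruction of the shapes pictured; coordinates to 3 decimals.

v 0.243 2.347 2.121
v 0.765 3.124 2.203
v 0.779 2.911 4.141
v 0.257 2.133 4.059
v 0.402 3.268 2.221
v 0.416 3.054 4.159
v 0.012 3.252 2.222
v 0.026 3.039 4.16
v -0.339 3.08 2.206
v -0.325 2.867 4.144
v -0.589 2.781 2.175
v -0.575 2.568 4.113
v -0.695 2.407 2.134
v -0.681 2.194 4.073
v -0.639 2.023 2.092
v -0.625 1.81 4.03
v -0.43 1.694 2.054
v -0.416 1.481 3.992
v -0.106 1.479 2.028
v -0.091 1.265 3.966
v 0.28 1.413 2.018
v 0.294 1.2 3.956
v 0.659 1.509 2.026
v 0.673 1.296 3.964
v 0.966 1.75 2.05
v 0.98 1.536 3.988
v 1.148 2.093 2.086
v 1.162 1.88 4.025
v 1.173 2.481 2.129
v 1.187 2.268 4.067
v 1.038 2.846 2.17
v 1.052 2.632 4.108
v 2.16 3.65 -3.222
v 2.537 3.594 -3.646
v 3.558 3.933 -2.781
v 3.18 3.99 -2.358
v 2.425 3.928 -3.644
v 3.445 4.267 -2.779
v 2.211 4.156 -3.481
v 3.231 4.495 -2.616
v 1.978 4.19 -3.22
v 2.998 4.53 -2.355
v 1.814 4.019 -2.959
v 2.834 4.358 -2.094
v 1.782 3.707 -2.799
v 2.803 4.046 -1.934
v 1.895 3.373 -2.801
v 2.915 3.712 -1.936
v 2.109 3.145 -2.964
v 3.129 3.484 -2.099
v 2.342 3.11 -3.225
v 3.362 3.45 -2.36
v 2.506 3.282 -3.486
v 3.526 3.621 -2.621
f 2 1 5
f 2 5 3
f 3 5 6
f 3 6 4
f 5 1 7
f 5 7 6
f 6 7 8
f 6 8 4
f 7 1 9
f 7 9 8
f 8 9 10
f 8 10 4
f 9 1 11
f 9 11 10
f 10 11 12
f 10 12 4
f 11 1 13
f 11 13 12
f 12 13 14
f 12 14 4
f 13 1 15
f 13 15 14
f 14 15 16
f 14 16 4
f 15 1 17
f 15 17 16
f 16 17 18
f 16 18 4
f 17 1 19
f 17 19 18
f 18 19 20
f 18 20 4
f 19 1 21
f 19 21 20
f 20 21 22
f 20 22 4
f 21 1 23
f 21 23 22
f 22 23 24
f 22 24 4
f 23 1 25
f 23 25 24
f 24 25 26
f 24 26 4
f 25 1 27
f 25 27 26
f 26 27 28
f 26 28 4
f 27 1 29
f 27 29 28
f 28 29 30
f 28 30 4
f 29 1 31
f 29 31 30
f 30 31 32
f 30 32 4
f 31 1 2
f 31 2 32
f 32 2 3
f 32 3 4
f 34 33 37
f 34 37 35
f 35 37 38
f 35 38 36
f 37 33 39
f 37 39 38
f 38 39 40
f 38 40 36
f 39 33 41
f 39 41 40
f 40 41 42
f 40 42 36
f 41 33 43
f 41 43 42
f 42 43 44
f 42 44 36
f 43 33 45
f 43 45 44
f 44 45 46
f 44 46 36
f 45 33 47
f 45 47 46
f 46 47 48
f 46 48 36
f 47 33 49
f 47 49 48
f 48 49 50
f 48 50 36
f 49 33 51
f 49 51 50
f 50 51 52
f 50 52 36
f 51 33 53
f 51 53 52
f 52 53 54
f 52 54 36
f 53 33 34
f 53 34 54
f 54 34 35
f 54 35 36



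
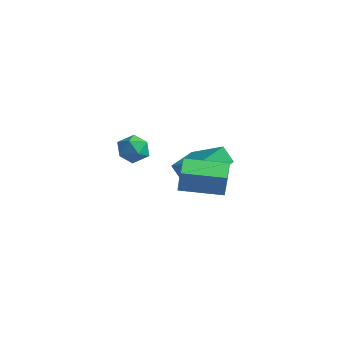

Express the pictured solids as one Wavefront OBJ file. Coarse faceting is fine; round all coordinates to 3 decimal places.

v 3.609 -0.67 -3.01
v 3.69 -0.608 -1.935
v 2.534 0.736 -3.01
v 2.614 0.798 -1.935
v 5.246 0.582 -3.205
v 5.326 0.644 -2.13
v 4.17 1.988 -3.205
v 4.251 2.05 -2.13
v -2.287 2.252 -3.32
v -1.666 2.237 -3.963
v -1.434 1.443 -2.477
v -0.813 1.428 -3.12
v -0.988 2.189 -2.686
v -1.515 2.689 -3.207
v -1.585 0.991 -3.233
v -2.112 1.491 -3.754
v -1.232 1.457 -3.909
v -0.864 2.198 -3.571
v -2.236 1.482 -2.869
v -1.868 2.223 -2.531
v 1.343 2.054 -4.362
v 0.862 1.864 -3.471
v 1.193 3.597 -4.113
v 0.712 3.407 -3.223
v 3.268 2.073 -3.317
v 2.787 1.883 -2.427
v 3.118 3.616 -3.069
v 2.637 3.426 -2.178
f 2 4 1
f 5 2 1
f 1 4 3
f 3 5 1
f 2 8 4
f 6 2 5
f 6 8 2
f 4 8 3
f 7 5 3
f 3 8 7
f 7 6 5
f 8 6 7
f 9 20 14
f 9 14 10
f 9 10 16
f 9 16 19
f 9 19 20
f 10 14 18
f 14 20 13
f 20 19 11
f 19 16 15
f 16 10 17
f 12 18 13
f 12 13 11
f 12 11 15
f 12 15 17
f 12 17 18
f 13 18 14
f 11 13 20
f 15 11 19
f 17 15 16
f 18 17 10
f 22 24 21
f 25 22 21
f 21 24 23
f 23 25 21
f 22 28 24
f 26 22 25
f 26 28 22
f 24 28 23
f 27 25 23
f 23 28 27
f 27 26 25
f 28 26 27



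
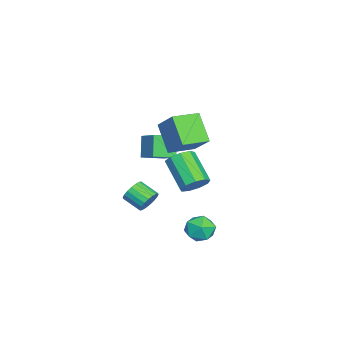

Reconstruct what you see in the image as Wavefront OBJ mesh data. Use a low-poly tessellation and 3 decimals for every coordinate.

v -0.659 2.396 3.874
v 0.286 3.31 5.089
v 0.506 3.113 2.429
v 1.451 4.028 3.644
v 0.369 1.092 4.056
v 1.314 2.007 5.271
v 1.534 1.81 2.611
v 2.479 2.724 3.826
v 2.967 3.461 1.066
v 3.53 3.567 1.721
v 2.196 2.565 3.029
v 1.633 2.459 2.374
v 3.157 4.03 1.696
v 1.824 3.028 3.004
v 2.695 4.227 1.376
v 1.362 3.225 2.685
v 2.36 4.066 0.911
v 1.027 3.063 2.22
v 2.309 3.621 0.519
v 0.976 2.619 1.827
v 2.566 3.102 0.382
v 1.233 2.099 1.691
v 3.01 2.751 0.565
v 1.677 1.748 1.874
v 3.434 2.732 0.983
v 2.101 1.729 2.291
v 3.639 3.055 1.439
v 2.306 2.052 2.747
v -2.733 -0.294 1.346
v -1.789 0.542 2.021
v -3.475 0.88 0.93
v -2.531 1.716 1.604
v -1.909 -0.216 0.096
v -0.965 0.62 0.77
v -2.651 0.958 -0.321
v -1.707 1.794 0.354
v 3.122 1.031 -0.319
v 3.45 0.596 -0.819
v 2.966 -0.387 -0.282
v 2.638 0.049 0.219
v 3.676 0.616 -0.58
v 3.192 -0.367 -0.043
v 3.792 0.718 -0.289
v 3.308 -0.265 0.248
v 3.775 0.882 -0.004
v 3.291 -0.101 0.533
v 3.629 1.075 0.219
v 3.145 0.093 0.756
v 3.383 1.26 0.335
v 2.899 0.278 0.872
v 3.085 1.4 0.322
v 2.601 0.417 0.859
v 2.794 1.467 0.182
v 2.31 0.484 0.719
v 2.568 1.447 -0.057
v 2.084 0.464 0.48
v 2.452 1.345 -0.348
v 1.968 0.362 0.189
v 2.469 1.181 -0.633
v 1.985 0.198 -0.096
v 2.615 0.987 -0.856
v 2.131 0.005 -0.319
v 2.861 0.802 -0.972
v 2.377 -0.18 -0.435
v 3.159 0.663 -0.959
v 2.675 -0.32 -0.422
v 2.081 4.496 -2.626
v 2.702 3.776 -2.354
v 1.238 3.444 -3.486
v 1.859 2.724 -3.214
v 1.252 3.131 -2.549
v 1.772 3.781 -2.017
v 2.168 3.439 -3.823
v 2.688 4.089 -3.291
v 2.755 3.123 -3.093
v 2.189 2.933 -2.306
v 1.751 4.287 -3.534
v 1.185 4.097 -2.747
f 2 4 1
f 5 2 1
f 1 4 3
f 3 5 1
f 2 8 4
f 6 2 5
f 6 8 2
f 4 8 3
f 7 5 3
f 3 8 7
f 7 6 5
f 8 6 7
f 10 9 13
f 10 13 11
f 11 13 14
f 11 14 12
f 13 9 15
f 13 15 14
f 14 15 16
f 14 16 12
f 15 9 17
f 15 17 16
f 16 17 18
f 16 18 12
f 17 9 19
f 17 19 18
f 18 19 20
f 18 20 12
f 19 9 21
f 19 21 20
f 20 21 22
f 20 22 12
f 21 9 23
f 21 23 22
f 22 23 24
f 22 24 12
f 23 9 25
f 23 25 24
f 24 25 26
f 24 26 12
f 25 9 27
f 25 27 26
f 26 27 28
f 26 28 12
f 27 9 10
f 27 10 28
f 28 10 11
f 28 11 12
f 30 32 29
f 33 30 29
f 29 32 31
f 31 33 29
f 30 36 32
f 34 30 33
f 34 36 30
f 32 36 31
f 35 33 31
f 31 36 35
f 35 34 33
f 36 34 35
f 38 37 41
f 38 41 39
f 39 41 42
f 39 42 40
f 41 37 43
f 41 43 42
f 42 43 44
f 42 44 40
f 43 37 45
f 43 45 44
f 44 45 46
f 44 46 40
f 45 37 47
f 45 47 46
f 46 47 48
f 46 48 40
f 47 37 49
f 47 49 48
f 48 49 50
f 48 50 40
f 49 37 51
f 49 51 50
f 50 51 52
f 50 52 40
f 51 37 53
f 51 53 52
f 52 53 54
f 52 54 40
f 53 37 55
f 53 55 54
f 54 55 56
f 54 56 40
f 55 37 57
f 55 57 56
f 56 57 58
f 56 58 40
f 57 37 59
f 57 59 58
f 58 59 60
f 58 60 40
f 59 37 61
f 59 61 60
f 60 61 62
f 60 62 40
f 61 37 63
f 61 63 62
f 62 63 64
f 62 64 40
f 63 37 65
f 63 65 64
f 64 65 66
f 64 66 40
f 65 37 38
f 65 38 66
f 66 38 39
f 66 39 40
f 67 78 72
f 67 72 68
f 67 68 74
f 67 74 77
f 67 77 78
f 68 72 76
f 72 78 71
f 78 77 69
f 77 74 73
f 74 68 75
f 70 76 71
f 70 71 69
f 70 69 73
f 70 73 75
f 70 75 76
f 71 76 72
f 69 71 78
f 73 69 77
f 75 73 74
f 76 75 68



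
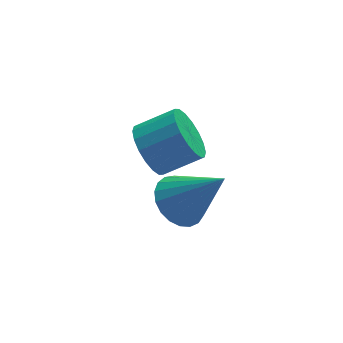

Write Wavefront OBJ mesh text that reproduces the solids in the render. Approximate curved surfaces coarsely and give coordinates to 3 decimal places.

v 1.864 3.094 2.467
v 2.307 3.214 1.704
v 3.46 3.065 2.351
v 3.016 2.946 3.113
v 2.275 3.582 1.846
v 3.428 3.433 2.493
v 2.161 3.854 2.111
v 3.314 3.705 2.758
v 1.989 3.975 2.446
v 3.142 3.826 3.093
v 1.792 3.922 2.786
v 2.944 3.773 3.432
v 1.609 3.705 3.062
v 2.761 3.556 3.708
v 1.476 3.367 3.22
v 2.629 3.218 3.867
v 1.42 2.975 3.229
v 2.573 2.826 3.876
v 1.452 2.607 3.087
v 2.605 2.458 3.734
v 1.566 2.335 2.822
v 2.719 2.186 3.469
v 1.738 2.214 2.487
v 2.891 2.065 3.134
v 1.936 2.267 2.148
v 3.088 2.118 2.794
v 2.119 2.484 1.872
v 3.271 2.335 2.518
v 2.251 2.822 1.713
v 3.404 2.673 2.36
v 2.76 3.062 -0.295
v 3.519 3.087 -0.796
v 3.86 2.298 1.335
v 3.519 3.43 -0.635
v 3.388 3.709 -0.416
v 3.148 3.876 -0.176
v 2.842 3.903 0.044
v 2.52 3.784 0.205
v 2.241 3.54 0.28
v 2.051 3.214 0.255
v 1.983 2.861 0.135
v 2.05 2.544 -0.059
v 2.24 2.315 -0.294
v 2.519 2.216 -0.529
v 2.84 2.264 -0.724
v 3.147 2.449 -0.844
v 3.387 2.74 -0.87
f 2 1 5
f 2 5 3
f 3 5 6
f 3 6 4
f 5 1 7
f 5 7 6
f 6 7 8
f 6 8 4
f 7 1 9
f 7 9 8
f 8 9 10
f 8 10 4
f 9 1 11
f 9 11 10
f 10 11 12
f 10 12 4
f 11 1 13
f 11 13 12
f 12 13 14
f 12 14 4
f 13 1 15
f 13 15 14
f 14 15 16
f 14 16 4
f 15 1 17
f 15 17 16
f 16 17 18
f 16 18 4
f 17 1 19
f 17 19 18
f 18 19 20
f 18 20 4
f 19 1 21
f 19 21 20
f 20 21 22
f 20 22 4
f 21 1 23
f 21 23 22
f 22 23 24
f 22 24 4
f 23 1 25
f 23 25 24
f 24 25 26
f 24 26 4
f 25 1 27
f 25 27 26
f 26 27 28
f 26 28 4
f 27 1 29
f 27 29 28
f 28 29 30
f 28 30 4
f 29 1 2
f 29 2 30
f 30 2 3
f 30 3 4
f 32 31 34
f 32 34 33
f 34 31 35
f 34 35 33
f 35 31 36
f 35 36 33
f 36 31 37
f 36 37 33
f 37 31 38
f 37 38 33
f 38 31 39
f 38 39 33
f 39 31 40
f 39 40 33
f 40 31 41
f 40 41 33
f 41 31 42
f 41 42 33
f 42 31 43
f 42 43 33
f 43 31 44
f 43 44 33
f 44 31 45
f 44 45 33
f 45 31 46
f 45 46 33
f 46 31 47
f 46 47 33
f 47 31 32
f 47 32 33



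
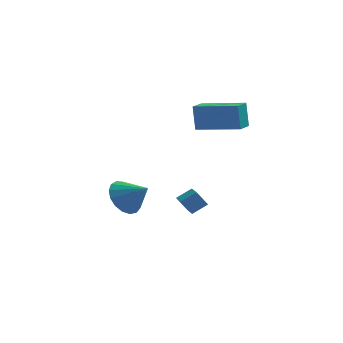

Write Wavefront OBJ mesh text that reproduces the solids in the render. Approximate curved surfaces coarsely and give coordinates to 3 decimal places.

v -0.408 1.403 2.585
v -0.542 1.659 3.842
v -0.083 2.294 2.438
v -0.217 2.55 3.695
v 1.537 0.75 2.925
v 1.403 1.006 4.182
v 1.862 1.641 2.778
v 1.728 1.897 4.035
v -3.579 2.617 -2.16
v -3.05 2.385 -2.976
v -2.521 2.143 -1.34
v -2.922 2.836 -2.881
v -2.945 3.237 -2.621
v -3.112 3.496 -2.255
v -3.387 3.553 -1.867
v -3.706 3.396 -1.547
v -3.996 3.06 -1.367
v -4.19 2.623 -1.368
v -4.244 2.184 -1.551
v -4.146 1.844 -1.874
v -3.918 1.681 -2.262
v -3.613 1.733 -2.627
v -3.299 1.987 -2.885
v -0.799 -2.036 -0.188
v -0.164 -1.754 0.247
v -1.044 -1.266 -0.33
v -0.409 -0.984 0.105
v -0.331 -2.016 -0.885
v 0.304 -1.734 -0.45
v -0.576 -1.246 -1.027
v 0.059 -0.964 -0.592
f 2 4 1
f 5 2 1
f 1 4 3
f 3 5 1
f 2 8 4
f 6 2 5
f 6 8 2
f 4 8 3
f 7 5 3
f 3 8 7
f 7 6 5
f 8 6 7
f 10 9 12
f 10 12 11
f 12 9 13
f 12 13 11
f 13 9 14
f 13 14 11
f 14 9 15
f 14 15 11
f 15 9 16
f 15 16 11
f 16 9 17
f 16 17 11
f 17 9 18
f 17 18 11
f 18 9 19
f 18 19 11
f 19 9 20
f 19 20 11
f 20 9 21
f 20 21 11
f 21 9 22
f 21 22 11
f 22 9 23
f 22 23 11
f 23 9 10
f 23 10 11
f 25 27 24
f 28 25 24
f 24 27 26
f 26 28 24
f 25 31 27
f 29 25 28
f 29 31 25
f 27 31 26
f 30 28 26
f 26 31 30
f 30 29 28
f 31 29 30



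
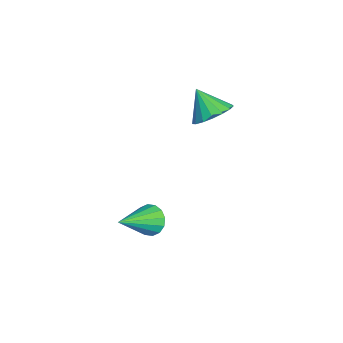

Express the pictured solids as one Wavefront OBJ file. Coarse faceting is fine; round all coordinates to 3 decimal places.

v -0.156 -2.896 -3.704
v 0.471 -2.498 -3.973
v 1.156 -4.204 -2.576
v 0.365 -2.307 -3.627
v 0.119 -2.273 -3.302
v -0.201 -2.407 -3.085
v -0.509 -2.671 -3.034
v -0.722 -2.996 -3.162
v -0.784 -3.293 -3.435
v -0.677 -3.484 -3.781
v -0.431 -3.518 -4.106
v -0.112 -3.384 -4.323
v 0.196 -3.12 -4.375
v 0.409 -2.796 -4.246
v -2.231 -0.246 1.443
v -1.57 0.135 2.058
v -2.889 -0.934 2.577
v -1.914 0.454 2.052
v -2.331 0.612 1.906
v -2.725 0.574 1.654
v -3.006 0.348 1.354
v -3.11 -0.014 1.075
v -3.012 -0.43 0.879
v -2.735 -0.803 0.813
v -2.343 -1.048 0.891
v -1.926 -1.11 1.096
v -1.578 -0.974 1.38
v -1.38 -0.671 1.679
v -1.377 -0.271 1.923
f 2 1 4
f 2 4 3
f 4 1 5
f 4 5 3
f 5 1 6
f 5 6 3
f 6 1 7
f 6 7 3
f 7 1 8
f 7 8 3
f 8 1 9
f 8 9 3
f 9 1 10
f 9 10 3
f 10 1 11
f 10 11 3
f 11 1 12
f 11 12 3
f 12 1 13
f 12 13 3
f 13 1 14
f 13 14 3
f 14 1 2
f 14 2 3
f 16 15 18
f 16 18 17
f 18 15 19
f 18 19 17
f 19 15 20
f 19 20 17
f 20 15 21
f 20 21 17
f 21 15 22
f 21 22 17
f 22 15 23
f 22 23 17
f 23 15 24
f 23 24 17
f 24 15 25
f 24 25 17
f 25 15 26
f 25 26 17
f 26 15 27
f 26 27 17
f 27 15 28
f 27 28 17
f 28 15 29
f 28 29 17
f 29 15 16
f 29 16 17



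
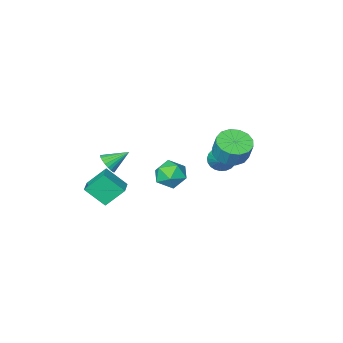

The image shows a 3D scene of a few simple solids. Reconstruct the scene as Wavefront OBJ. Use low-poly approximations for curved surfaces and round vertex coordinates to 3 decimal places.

v 1.729 -2.084 -1.484
v 2.555 -2.938 -0.412
v 2.355 -1.238 -1.292
v 3.18 -2.092 -0.22
v 2.7 -2.548 -2.6
v 3.525 -3.402 -1.528
v 3.325 -1.702 -2.408
v 4.151 -2.556 -1.336
v 1.092 3.029 1.809
v 1.748 2.818 1.116
v 1.352 1.622 2.484
v 2.008 1.411 1.791
v 2.202 2.104 2.453
v 2.041 2.973 2.036
v 1.059 1.467 1.564
v 0.898 2.336 1.147
v 1.728 1.852 0.964
v 2.435 2.246 1.514
v 0.665 2.194 2.086
v 1.372 2.588 2.636
v 3.903 -0.312 1.96
v 4.172 -0.598 2.504
v 2.797 0.052 2.7
v 4.265 -0.354 2.523
v 4.303 -0.104 2.456
v 4.28 0.114 2.314
v 4.2 0.267 2.118
v 4.074 0.332 1.898
v 3.923 0.299 1.688
v 3.769 0.173 1.519
v 3.635 -0.027 1.417
v 3.542 -0.271 1.398
v 3.504 -0.521 1.465
v 3.527 -0.739 1.607
v 3.607 -0.892 1.803
v 3.732 -0.957 2.023
v 3.884 -0.924 2.233
v 4.038 -0.798 2.402
v -3.986 -1.536 -1.114
v -3.47 -2.091 -0.8
v -3.034 -0.124 -0.186
v -3.32 -2.013 -1.072
v -3.272 -1.862 -1.35
v -3.332 -1.662 -1.593
v -3.492 -1.443 -1.762
v -3.727 -1.238 -1.833
v -4.002 -1.078 -1.795
v -4.274 -0.988 -1.652
v -4.502 -0.982 -1.428
v -4.652 -1.06 -1.157
v -4.7 -1.21 -0.878
v -4.64 -1.41 -0.636
v -4.48 -1.629 -0.467
v -4.245 -1.834 -0.396
v -3.97 -1.994 -0.434
v -3.698 -2.084 -0.576
v -2.47 1.685 1.786
v -1.49 1.921 1.633
v -1.429 2.411 2.782
v -2.41 2.175 2.934
v -1.759 2.343 1.467
v -1.699 2.833 2.616
v -2.219 2.589 1.386
v -2.159 3.08 2.535
v -2.747 2.593 1.413
v -2.686 3.083 2.561
v -3.2 2.353 1.539
v -3.139 2.844 2.687
v -3.458 1.935 1.731
v -3.397 2.425 2.88
v -3.451 1.449 1.938
v -3.39 1.939 3.087
v -3.181 1.027 2.104
v -3.121 1.517 3.253
v -2.721 0.78 2.185
v -2.661 1.271 3.334
v -2.194 0.777 2.159
v -2.133 1.267 3.307
v -1.741 1.016 2.033
v -1.68 1.507 3.181
v -1.483 1.435 1.84
v -1.422 1.925 2.989
f 2 4 1
f 5 2 1
f 1 4 3
f 3 5 1
f 2 8 4
f 6 2 5
f 6 8 2
f 4 8 3
f 7 5 3
f 3 8 7
f 7 6 5
f 8 6 7
f 9 20 14
f 9 14 10
f 9 10 16
f 9 16 19
f 9 19 20
f 10 14 18
f 14 20 13
f 20 19 11
f 19 16 15
f 16 10 17
f 12 18 13
f 12 13 11
f 12 11 15
f 12 15 17
f 12 17 18
f 13 18 14
f 11 13 20
f 15 11 19
f 17 15 16
f 18 17 10
f 22 21 24
f 22 24 23
f 24 21 25
f 24 25 23
f 25 21 26
f 25 26 23
f 26 21 27
f 26 27 23
f 27 21 28
f 27 28 23
f 28 21 29
f 28 29 23
f 29 21 30
f 29 30 23
f 30 21 31
f 30 31 23
f 31 21 32
f 31 32 23
f 32 21 33
f 32 33 23
f 33 21 34
f 33 34 23
f 34 21 35
f 34 35 23
f 35 21 36
f 35 36 23
f 36 21 37
f 36 37 23
f 37 21 38
f 37 38 23
f 38 21 22
f 38 22 23
f 40 39 42
f 40 42 41
f 42 39 43
f 42 43 41
f 43 39 44
f 43 44 41
f 44 39 45
f 44 45 41
f 45 39 46
f 45 46 41
f 46 39 47
f 46 47 41
f 47 39 48
f 47 48 41
f 48 39 49
f 48 49 41
f 49 39 50
f 49 50 41
f 50 39 51
f 50 51 41
f 51 39 52
f 51 52 41
f 52 39 53
f 52 53 41
f 53 39 54
f 53 54 41
f 54 39 55
f 54 55 41
f 55 39 56
f 55 56 41
f 56 39 40
f 56 40 41
f 58 57 61
f 58 61 59
f 59 61 62
f 59 62 60
f 61 57 63
f 61 63 62
f 62 63 64
f 62 64 60
f 63 57 65
f 63 65 64
f 64 65 66
f 64 66 60
f 65 57 67
f 65 67 66
f 66 67 68
f 66 68 60
f 67 57 69
f 67 69 68
f 68 69 70
f 68 70 60
f 69 57 71
f 69 71 70
f 70 71 72
f 70 72 60
f 71 57 73
f 71 73 72
f 72 73 74
f 72 74 60
f 73 57 75
f 73 75 74
f 74 75 76
f 74 76 60
f 75 57 77
f 75 77 76
f 76 77 78
f 76 78 60
f 77 57 79
f 77 79 78
f 78 79 80
f 78 80 60
f 79 57 81
f 79 81 80
f 80 81 82
f 80 82 60
f 81 57 58
f 81 58 82
f 82 58 59
f 82 59 60



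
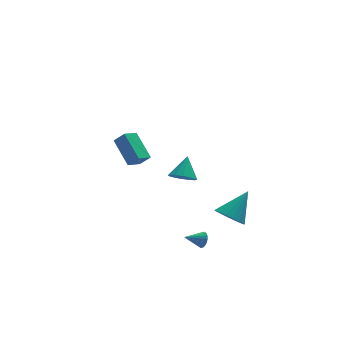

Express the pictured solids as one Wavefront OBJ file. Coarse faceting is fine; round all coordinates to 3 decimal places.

v 0.414 2.201 -2.789
v 1.205 1.895 -2.931
v 0.966 3.079 -1.611
v 1.174 2.257 -3.187
v 0.94 2.605 -3.337
v 0.564 2.844 -3.339
v 0.149 2.911 -3.195
v -0.196 2.787 -2.941
v -0.377 2.507 -2.647
v -0.346 2.144 -2.391
v -0.111 1.796 -2.242
v 0.264 1.557 -2.239
v 0.68 1.49 -2.384
v 1.024 1.614 -2.637
v -4.406 -4.031 3.027
v -4.796 -2.582 4.127
v -3.632 -3.56 2.682
v -4.021 -2.111 3.782
v -3.899 -4.389 3.678
v -4.288 -2.94 4.778
v -3.124 -3.918 3.333
v -3.514 -2.469 4.433
v -0.152 -3.69 -4.026
v 0.053 -3.911 -3.566
v -1.208 -3.73 -3.574
v 0.064 -3.671 -3.52
v 0.032 -3.435 -3.575
v -0.037 -3.249 -3.719
v -0.128 -3.151 -3.924
v -0.224 -3.159 -4.149
v -0.305 -3.273 -4.349
v -0.357 -3.47 -4.486
v -0.367 -3.71 -4.532
v -0.335 -3.946 -4.477
v -0.267 -4.132 -4.333
v -0.175 -4.23 -4.128
v -0.08 -4.222 -3.903
v 0.002 -4.108 -3.702
v 1.892 -2.099 -3.633
v 2.428 -2.903 -3.711
v 3.208 -1.361 -2.187
v 2.605 -2.641 -4.005
v 2.641 -2.272 -4.226
v 2.528 -1.868 -4.329
v 2.289 -1.51 -4.294
v 1.972 -1.269 -4.129
v 1.639 -1.191 -3.865
v 1.356 -1.294 -3.556
v 1.179 -1.556 -3.262
v 1.144 -1.925 -3.041
v 1.256 -2.329 -2.938
v 1.495 -2.687 -2.973
v 1.812 -2.929 -3.138
v 2.145 -3.006 -3.402
f 2 1 4
f 2 4 3
f 4 1 5
f 4 5 3
f 5 1 6
f 5 6 3
f 6 1 7
f 6 7 3
f 7 1 8
f 7 8 3
f 8 1 9
f 8 9 3
f 9 1 10
f 9 10 3
f 10 1 11
f 10 11 3
f 11 1 12
f 11 12 3
f 12 1 13
f 12 13 3
f 13 1 14
f 13 14 3
f 14 1 2
f 14 2 3
f 16 18 15
f 19 16 15
f 15 18 17
f 17 19 15
f 16 22 18
f 20 16 19
f 20 22 16
f 18 22 17
f 21 19 17
f 17 22 21
f 21 20 19
f 22 20 21
f 24 23 26
f 24 26 25
f 26 23 27
f 26 27 25
f 27 23 28
f 27 28 25
f 28 23 29
f 28 29 25
f 29 23 30
f 29 30 25
f 30 23 31
f 30 31 25
f 31 23 32
f 31 32 25
f 32 23 33
f 32 33 25
f 33 23 34
f 33 34 25
f 34 23 35
f 34 35 25
f 35 23 36
f 35 36 25
f 36 23 37
f 36 37 25
f 37 23 38
f 37 38 25
f 38 23 24
f 38 24 25
f 40 39 42
f 40 42 41
f 42 39 43
f 42 43 41
f 43 39 44
f 43 44 41
f 44 39 45
f 44 45 41
f 45 39 46
f 45 46 41
f 46 39 47
f 46 47 41
f 47 39 48
f 47 48 41
f 48 39 49
f 48 49 41
f 49 39 50
f 49 50 41
f 50 39 51
f 50 51 41
f 51 39 52
f 51 52 41
f 52 39 53
f 52 53 41
f 53 39 54
f 53 54 41
f 54 39 40
f 54 40 41



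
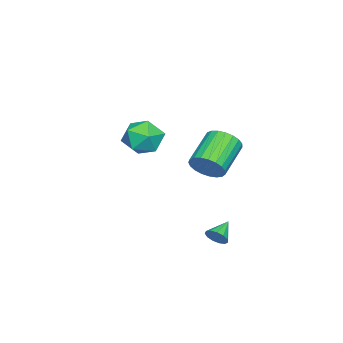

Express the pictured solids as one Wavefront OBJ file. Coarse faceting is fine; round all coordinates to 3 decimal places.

v 1.976 2.481 -2.846
v 2.226 2.276 -2.305
v 0.904 2.679 -2.274
v 2.285 2.625 -2.316
v 2.245 2.929 -2.495
v 2.12 3.091 -2.786
v 1.949 3.059 -3.095
v 1.787 2.843 -3.325
v 1.684 2.513 -3.403
v 1.674 2.172 -3.304
v 1.759 1.929 -3.06
v 1.914 1.862 -2.747
v 2.087 1.991 -2.466
v 3.894 2.704 2.858
v 4.348 2.948 3.632
v 2.581 3.119 4.616
v 2.126 2.876 3.842
v 4.287 3.291 3.463
v 2.52 3.462 4.447
v 4.158 3.532 3.19
v 2.391 3.703 4.174
v 3.984 3.63 2.859
v 2.217 3.801 3.843
v 3.794 3.568 2.528
v 2.026 3.739 3.512
v 3.621 3.357 2.254
v 1.853 3.528 3.238
v 3.495 3.033 2.085
v 1.728 3.204 3.069
v 3.438 2.652 2.049
v 1.671 2.823 3.033
v 3.46 2.28 2.153
v 1.693 2.451 3.137
v 3.557 1.982 2.379
v 1.79 2.153 3.363
v 3.712 1.808 2.688
v 1.945 1.979 3.672
v 3.899 1.79 3.026
v 2.131 1.961 4.01
v 4.084 1.929 3.335
v 2.317 2.101 4.319
v 4.237 2.203 3.562
v 2.47 2.374 4.546
v 4.33 2.563 3.667
v 2.563 2.734 4.651
v -3.37 -2.723 0.07
v -2.191 -2.383 0.162
v -3.069 -4.137 1.438
v -1.89 -3.797 1.53
v -2.779 -3.053 1.942
v -2.965 -2.179 1.097
v -2.295 -4.341 0.503
v -2.481 -3.467 -0.342
v -1.527 -3.383 0.43
v -1.826 -2.587 1.319
v -3.434 -3.933 0.281
v -3.733 -3.137 1.17
f 2 1 4
f 2 4 3
f 4 1 5
f 4 5 3
f 5 1 6
f 5 6 3
f 6 1 7
f 6 7 3
f 7 1 8
f 7 8 3
f 8 1 9
f 8 9 3
f 9 1 10
f 9 10 3
f 10 1 11
f 10 11 3
f 11 1 12
f 11 12 3
f 12 1 13
f 12 13 3
f 13 1 2
f 13 2 3
f 15 14 18
f 15 18 16
f 16 18 19
f 16 19 17
f 18 14 20
f 18 20 19
f 19 20 21
f 19 21 17
f 20 14 22
f 20 22 21
f 21 22 23
f 21 23 17
f 22 14 24
f 22 24 23
f 23 24 25
f 23 25 17
f 24 14 26
f 24 26 25
f 25 26 27
f 25 27 17
f 26 14 28
f 26 28 27
f 27 28 29
f 27 29 17
f 28 14 30
f 28 30 29
f 29 30 31
f 29 31 17
f 30 14 32
f 30 32 31
f 31 32 33
f 31 33 17
f 32 14 34
f 32 34 33
f 33 34 35
f 33 35 17
f 34 14 36
f 34 36 35
f 35 36 37
f 35 37 17
f 36 14 38
f 36 38 37
f 37 38 39
f 37 39 17
f 38 14 40
f 38 40 39
f 39 40 41
f 39 41 17
f 40 14 42
f 40 42 41
f 41 42 43
f 41 43 17
f 42 14 44
f 42 44 43
f 43 44 45
f 43 45 17
f 44 14 15
f 44 15 45
f 45 15 16
f 45 16 17
f 46 57 51
f 46 51 47
f 46 47 53
f 46 53 56
f 46 56 57
f 47 51 55
f 51 57 50
f 57 56 48
f 56 53 52
f 53 47 54
f 49 55 50
f 49 50 48
f 49 48 52
f 49 52 54
f 49 54 55
f 50 55 51
f 48 50 57
f 52 48 56
f 54 52 53
f 55 54 47



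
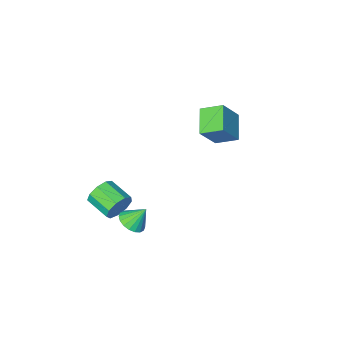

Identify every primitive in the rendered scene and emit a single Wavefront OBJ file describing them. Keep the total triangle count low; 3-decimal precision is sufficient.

v 3.474 0.485 -0.318
v 4.155 0.507 0.082
v 2.866 0.855 0.698
v 4.131 0.832 -0.051
v 3.977 1.088 -0.236
v 3.724 1.225 -0.438
v 3.42 1.215 -0.616
v 3.128 1.06 -0.734
v 2.904 0.792 -0.771
v 2.793 0.462 -0.717
v 2.816 0.138 -0.585
v 2.97 -0.118 -0.399
v 3.224 -0.255 -0.198
v 3.527 -0.245 -0.02
v 3.82 -0.09 0.099
v 4.044 0.178 0.135
v 3.222 -1.294 -0.776
v 3.543 -1.003 -0.033
v 3.899 -2.396 0.359
v 3.578 -2.686 -0.384
v 2.972 -1.131 0.031
v 3.328 -2.524 0.422
v 2.519 -1.335 -0.283
v 2.874 -2.728 0.109
v 2.394 -1.519 -0.827
v 2.75 -2.912 -0.436
v 2.657 -1.599 -1.348
v 3.013 -2.992 -0.956
v 3.184 -1.535 -1.6
v 3.54 -2.928 -1.209
v 3.729 -1.358 -1.467
v 4.085 -2.751 -1.076
v 4.037 -1.151 -1.011
v 4.393 -2.544 -0.619
v 3.964 -1.011 -0.444
v 4.319 -2.404 -0.053
v -3.207 -2.64 2.617
v -4.071 -1.787 3.161
v -2.458 -1.395 1.856
v -3.322 -0.543 2.4
v -2.138 -2.437 4
v -3.002 -1.585 4.544
v -1.389 -1.193 3.239
v -2.253 -0.34 3.783
f 2 1 4
f 2 4 3
f 4 1 5
f 4 5 3
f 5 1 6
f 5 6 3
f 6 1 7
f 6 7 3
f 7 1 8
f 7 8 3
f 8 1 9
f 8 9 3
f 9 1 10
f 9 10 3
f 10 1 11
f 10 11 3
f 11 1 12
f 11 12 3
f 12 1 13
f 12 13 3
f 13 1 14
f 13 14 3
f 14 1 15
f 14 15 3
f 15 1 16
f 15 16 3
f 16 1 2
f 16 2 3
f 18 17 21
f 18 21 19
f 19 21 22
f 19 22 20
f 21 17 23
f 21 23 22
f 22 23 24
f 22 24 20
f 23 17 25
f 23 25 24
f 24 25 26
f 24 26 20
f 25 17 27
f 25 27 26
f 26 27 28
f 26 28 20
f 27 17 29
f 27 29 28
f 28 29 30
f 28 30 20
f 29 17 31
f 29 31 30
f 30 31 32
f 30 32 20
f 31 17 33
f 31 33 32
f 32 33 34
f 32 34 20
f 33 17 35
f 33 35 34
f 34 35 36
f 34 36 20
f 35 17 18
f 35 18 36
f 36 18 19
f 36 19 20
f 38 40 37
f 41 38 37
f 37 40 39
f 39 41 37
f 38 44 40
f 42 38 41
f 42 44 38
f 40 44 39
f 43 41 39
f 39 44 43
f 43 42 41
f 44 42 43



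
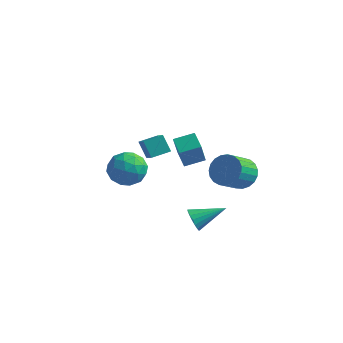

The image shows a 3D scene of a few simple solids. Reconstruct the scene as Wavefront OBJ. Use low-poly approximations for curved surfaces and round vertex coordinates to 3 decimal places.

v -4.596 3.627 -0.275
v -3.406 2.249 0.942
v -5.274 3.885 0.681
v -4.084 2.507 1.898
v -3.876 4.493 0.002
v -2.686 3.115 1.219
v -4.554 4.751 0.958
v -3.364 3.373 2.175
v -1.669 2.825 0.507
v -1.419 1.91 2.2
v -2.469 3.472 0.975
v -2.219 2.557 2.668
v -0.801 3.663 0.832
v -0.551 2.748 2.525
v -1.601 4.31 1.3
v -1.351 3.395 2.993
v 2.36 -3.027 1.224
v 2.764 -3.108 0.622
v 3.64 -1.913 1.936
v 2.58 -2.85 0.551
v 2.352 -2.627 0.614
v 2.125 -2.484 0.797
v 1.945 -2.448 1.065
v 1.847 -2.527 1.364
v 1.851 -2.704 1.636
v 1.955 -2.946 1.827
v 2.14 -3.204 1.898
v 2.368 -3.426 1.835
v 2.595 -3.57 1.652
v 2.775 -3.606 1.384
v 2.873 -3.527 1.084
v 2.869 -3.349 0.813
v -2.003 -1.486 3.316
v -0.997 -1.985 3.544
v -2.803 -3.155 3.196
v -1.797 -3.654 3.424
v -2.34 -3.059 4.24
v -1.846 -2.027 4.314
v -1.954 -3.113 2.426
v -1.46 -2.081 2.5
v -0.967 -2.99 2.995
v -1.205 -2.957 4.115
v -2.595 -2.183 2.625
v -2.833 -2.15 3.745
v -1.43 -1.589 3.44
v -2.37 -3.551 3.3
v -2.689 -3.201 3.779
v -2.098 -3.494 3.913
v -1.929 -1.614 3.893
v -1.337 -1.907 4.027
v -2.126 -2.538 4.436
v -2.463 -3.233 2.713
v -1.871 -3.526 2.847
v -1.702 -1.646 2.827
v -1.111 -1.939 2.961
v -1.674 -2.602 2.304
v -0.821 -2.473 3.252
v -1.291 -3.454 3.182
v -1.383 -3.136 2.595
v -1.093 -2.53 2.638
v -0.961 -2.453 3.911
v -1.431 -3.434 3.84
v -1.75 -3.084 4.319
v -1.459 -2.478 4.363
v -0.943 -3.044 3.588
v -2.369 -1.706 2.9
v -2.839 -2.687 2.829
v -2.341 -2.662 2.377
v -2.05 -2.056 2.421
v -2.509 -1.686 3.558
v -2.979 -2.667 3.488
v -2.707 -2.61 4.102
v -2.417 -2.004 4.145
v -2.857 -2.096 3.152
v 1.987 2.674 1.305
v 2.869 2.854 1.807
v 2.594 1.546 2.757
v 1.713 1.366 2.255
v 2.587 3.08 2.037
v 2.313 1.772 2.987
v 2.202 3.236 2.141
v 1.927 1.928 3.091
v 1.78 3.295 2.1
v 1.505 1.987 3.05
v 1.394 3.247 1.921
v 1.119 1.939 2.872
v 1.11 3.099 1.636
v 0.835 1.791 2.587
v 0.978 2.878 1.294
v 0.703 1.57 2.245
v 1.021 2.622 0.954
v 0.746 1.314 1.904
v 1.23 2.375 0.674
v 0.955 1.067 1.624
v 1.571 2.179 0.503
v 1.296 0.871 1.454
v 1.984 2.069 0.471
v 1.709 0.761 1.422
v 2.397 2.064 0.583
v 2.122 0.756 1.534
v 2.739 2.164 0.82
v 2.465 0.856 1.771
v 2.952 2.352 1.141
v 2.677 1.044 2.091
v 2.998 2.596 1.49
v 2.723 1.288 2.44
f 2 4 1
f 5 2 1
f 1 4 3
f 3 5 1
f 2 8 4
f 6 2 5
f 6 8 2
f 4 8 3
f 7 5 3
f 3 8 7
f 7 6 5
f 8 6 7
f 10 12 9
f 13 10 9
f 9 12 11
f 11 13 9
f 10 16 12
f 14 10 13
f 14 16 10
f 12 16 11
f 15 13 11
f 11 16 15
f 15 14 13
f 16 14 15
f 18 17 20
f 18 20 19
f 20 17 21
f 20 21 19
f 21 17 22
f 21 22 19
f 22 17 23
f 22 23 19
f 23 17 24
f 23 24 19
f 24 17 25
f 24 25 19
f 25 17 26
f 25 26 19
f 26 17 27
f 26 27 19
f 27 17 28
f 27 28 19
f 28 17 29
f 28 29 19
f 29 17 30
f 29 30 19
f 30 17 31
f 30 31 19
f 31 17 32
f 31 32 19
f 32 17 18
f 32 18 19
f 33 70 49
f 70 44 73
f 49 73 38
f 70 73 49
f 33 49 45
f 49 38 50
f 45 50 34
f 49 50 45
f 33 45 54
f 45 34 55
f 54 55 40
f 45 55 54
f 33 54 66
f 54 40 69
f 66 69 43
f 54 69 66
f 33 66 70
f 66 43 74
f 70 74 44
f 66 74 70
f 34 50 61
f 50 38 64
f 61 64 42
f 50 64 61
f 38 73 51
f 73 44 72
f 51 72 37
f 73 72 51
f 44 74 71
f 74 43 67
f 71 67 35
f 74 67 71
f 43 69 68
f 69 40 56
f 68 56 39
f 69 56 68
f 40 55 60
f 55 34 57
f 60 57 41
f 55 57 60
f 36 62 48
f 62 42 63
f 48 63 37
f 62 63 48
f 36 48 46
f 48 37 47
f 46 47 35
f 48 47 46
f 36 46 53
f 46 35 52
f 53 52 39
f 46 52 53
f 36 53 58
f 53 39 59
f 58 59 41
f 53 59 58
f 36 58 62
f 58 41 65
f 62 65 42
f 58 65 62
f 37 63 51
f 63 42 64
f 51 64 38
f 63 64 51
f 35 47 71
f 47 37 72
f 71 72 44
f 47 72 71
f 39 52 68
f 52 35 67
f 68 67 43
f 52 67 68
f 41 59 60
f 59 39 56
f 60 56 40
f 59 56 60
f 42 65 61
f 65 41 57
f 61 57 34
f 65 57 61
f 76 75 79
f 76 79 77
f 77 79 80
f 77 80 78
f 79 75 81
f 79 81 80
f 80 81 82
f 80 82 78
f 81 75 83
f 81 83 82
f 82 83 84
f 82 84 78
f 83 75 85
f 83 85 84
f 84 85 86
f 84 86 78
f 85 75 87
f 85 87 86
f 86 87 88
f 86 88 78
f 87 75 89
f 87 89 88
f 88 89 90
f 88 90 78
f 89 75 91
f 89 91 90
f 90 91 92
f 90 92 78
f 91 75 93
f 91 93 92
f 92 93 94
f 92 94 78
f 93 75 95
f 93 95 94
f 94 95 96
f 94 96 78
f 95 75 97
f 95 97 96
f 96 97 98
f 96 98 78
f 97 75 99
f 97 99 98
f 98 99 100
f 98 100 78
f 99 75 101
f 99 101 100
f 100 101 102
f 100 102 78
f 101 75 103
f 101 103 102
f 102 103 104
f 102 104 78
f 103 75 105
f 103 105 104
f 104 105 106
f 104 106 78
f 105 75 76
f 105 76 106
f 106 76 77
f 106 77 78

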